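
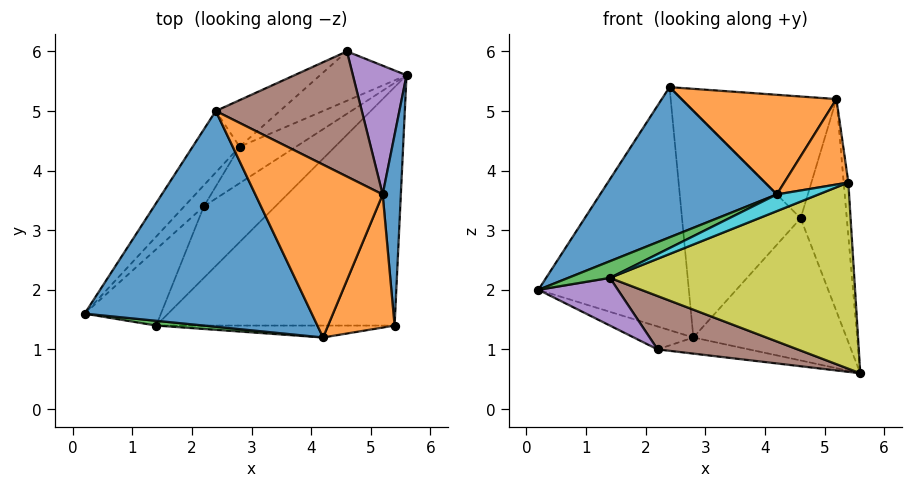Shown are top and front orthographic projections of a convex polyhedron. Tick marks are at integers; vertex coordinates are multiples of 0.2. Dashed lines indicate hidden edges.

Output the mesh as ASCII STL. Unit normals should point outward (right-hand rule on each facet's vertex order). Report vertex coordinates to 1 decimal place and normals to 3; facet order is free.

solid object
 facet normal -0.360 -0.533 0.766
  outer loop
   vertex 2.4 5.0 5.4
   vertex 0.2 1.6 2.0
   vertex 4.2 1.2 3.6
  endloop
 endfacet
 facet normal -0.185 -0.491 0.852
  outer loop
   vertex 5.2 3.6 5.2
   vertex 2.4 5.0 5.4
   vertex 4.2 1.2 3.6
  endloop
 endfacet
 facet normal -0.202 -0.942 0.269
  outer loop
   vertex 1.4 1.4 2.2
   vertex 4.2 1.2 3.6
   vertex 0.2 1.6 2.0
  endloop
 endfacet
 facet normal -0.746 0.646 -0.163
  outer loop
   vertex 2.8 4.4 1.2
   vertex 0.2 1.6 2.0
   vertex 2.4 5.0 5.4
  endloop
 endfacet
 facet normal 0.053 -0.529 -0.847
  outer loop
   vertex 2.2 3.4 1.0
   vertex 1.4 1.4 2.2
   vertex 0.2 1.6 2.0
  endloop
 endfacet
 facet normal 0.281 -0.574 -0.769
  outer loop
   vertex 2.2 3.4 1.0
   vertex 5.6 5.6 0.6
   vertex 1.4 1.4 2.2
  endloop
 endfacet
 facet normal -0.707 0.520 -0.479
  outer loop
   vertex 2.2 3.4 1.0
   vertex 0.2 1.6 2.0
   vertex 2.8 4.4 1.2
  endloop
 endfacet
 facet normal -0.346 0.379 -0.858
  outer loop
   vertex 2.2 3.4 1.0
   vertex 2.8 4.4 1.2
   vertex 5.6 5.6 0.6
  endloop
 endfacet
 facet normal 0.301 -0.587 -0.752
  outer loop
   vertex 5.4 1.4 3.8
   vertex 1.4 1.4 2.2
   vertex 5.6 5.6 0.6
  endloop
 endfacet
 facet normal 0.226 -0.793 -0.566
  outer loop
   vertex 5.4 1.4 3.8
   vertex 4.2 1.2 3.6
   vertex 1.4 1.4 2.2
  endloop
 endfacet
 facet normal 0.995 0.028 0.099
  outer loop
   vertex 5.4 1.4 3.8
   vertex 5.6 5.6 0.6
   vertex 5.2 3.6 5.2
  endloop
 endfacet
 facet normal -0.050 -0.539 0.841
  outer loop
   vertex 5.4 1.4 3.8
   vertex 5.2 3.6 5.2
   vertex 4.2 1.2 3.6
  endloop
 endfacet
 facet normal -0.429 0.853 -0.296
  outer loop
   vertex 4.6 6.0 3.2
   vertex 5.6 5.6 0.6
   vertex 2.8 4.4 1.2
  endloop
 endfacet
 facet normal -0.543 0.822 -0.169
  outer loop
   vertex 4.6 6.0 3.2
   vertex 2.8 4.4 1.2
   vertex 2.4 5.0 5.4
  endloop
 endfacet
 facet normal 0.861 0.435 0.264
  outer loop
   vertex 4.6 6.0 3.2
   vertex 5.2 3.6 5.2
   vertex 5.6 5.6 0.6
  endloop
 endfacet
 facet normal 0.371 0.647 0.666
  outer loop
   vertex 4.6 6.0 3.2
   vertex 2.4 5.0 5.4
   vertex 5.2 3.6 5.2
  endloop
 endfacet
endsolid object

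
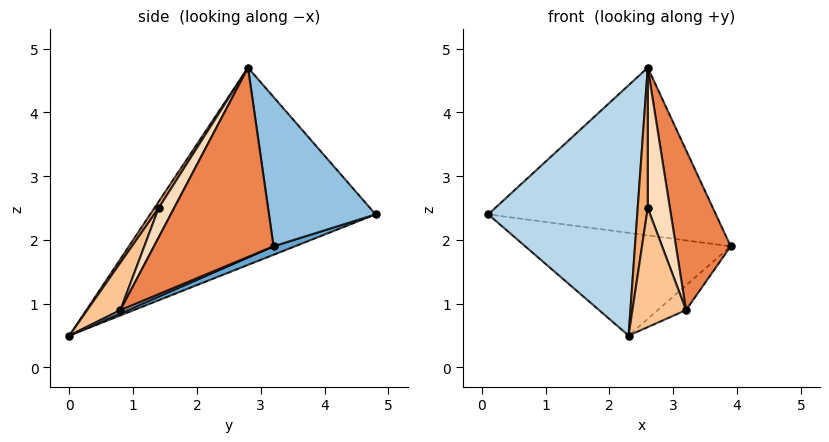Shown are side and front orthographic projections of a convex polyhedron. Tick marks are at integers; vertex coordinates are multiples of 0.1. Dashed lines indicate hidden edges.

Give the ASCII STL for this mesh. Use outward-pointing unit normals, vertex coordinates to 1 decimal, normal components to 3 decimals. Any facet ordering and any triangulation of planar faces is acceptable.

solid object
 facet normal 0.040 0.384 -0.923
  outer loop
   vertex 2.3 0.0 0.5
   vertex 0.1 4.8 2.4
   vertex 3.9 3.2 1.9
  endloop
 endfacet
 facet normal 0.403 0.861 0.310
  outer loop
   vertex 2.6 2.8 4.7
   vertex 3.9 3.2 1.9
   vertex 0.1 4.8 2.4
  endloop
 endfacet
 facet normal -0.767 -0.507 0.393
  outer loop
   vertex 2.6 2.8 4.7
   vertex 0.1 4.8 2.4
   vertex 2.3 0.0 0.5
  endloop
 endfacet
 facet normal 0.093 0.360 -0.928
  outer loop
   vertex 3.2 0.8 0.9
   vertex 2.3 0.0 0.5
   vertex 3.9 3.2 1.9
  endloop
 endfacet
 facet normal 0.855 -0.391 0.341
  outer loop
   vertex 3.2 0.8 0.9
   vertex 3.9 3.2 1.9
   vertex 2.6 2.8 4.7
  endloop
 endfacet
 facet normal 0.337 -0.794 0.505
  outer loop
   vertex 2.6 1.4 2.5
   vertex 2.6 2.8 4.7
   vertex 2.3 0.0 0.5
  endloop
 endfacet
 facet normal 0.468 -0.756 0.459
  outer loop
   vertex 2.6 1.4 2.5
   vertex 2.3 0.0 0.5
   vertex 3.2 0.8 0.9
  endloop
 endfacet
 facet normal 0.507 -0.727 0.463
  outer loop
   vertex 2.6 1.4 2.5
   vertex 3.2 0.8 0.9
   vertex 2.6 2.8 4.7
  endloop
 endfacet
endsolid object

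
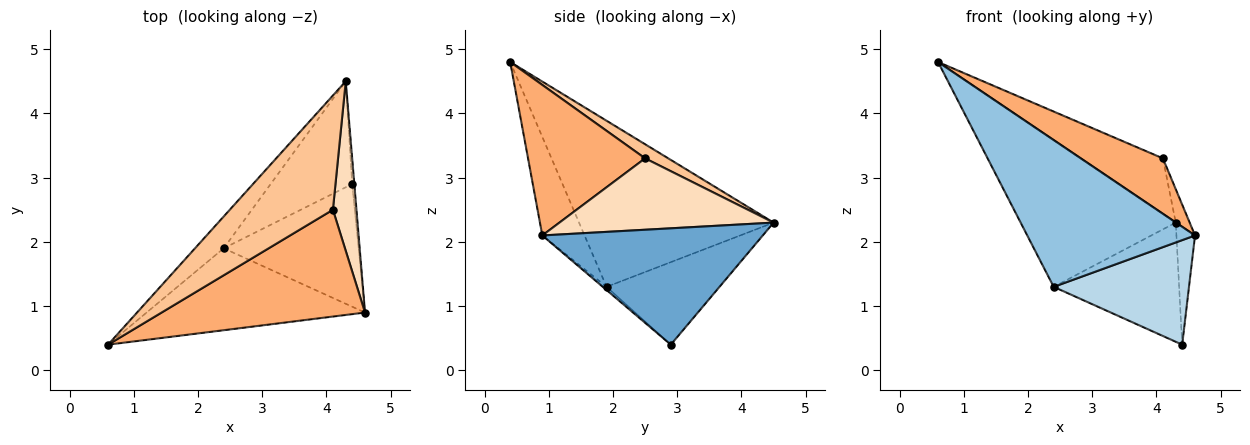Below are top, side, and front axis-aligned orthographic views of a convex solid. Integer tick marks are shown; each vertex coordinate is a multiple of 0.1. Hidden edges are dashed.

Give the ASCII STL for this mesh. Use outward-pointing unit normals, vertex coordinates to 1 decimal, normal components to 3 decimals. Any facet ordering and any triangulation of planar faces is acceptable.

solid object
 facet normal 0.996 0.084 -0.018
  outer loop
   vertex 4.4 2.9 0.4
   vertex 4.3 4.5 2.3
   vertex 4.6 0.9 2.1
  endloop
 endfacet
 facet normal -0.215 -0.853 -0.476
  outer loop
   vertex 2.4 1.9 1.3
   vertex 4.6 0.9 2.1
   vertex 0.6 0.4 4.8
  endloop
 endfacet
 facet normal -0.018 -0.649 -0.761
  outer loop
   vertex 2.4 1.9 1.3
   vertex 4.4 2.9 0.4
   vertex 4.6 0.9 2.1
  endloop
 endfacet
 facet normal -0.775 0.618 -0.134
  outer loop
   vertex 2.4 1.9 1.3
   vertex 0.6 0.4 4.8
   vertex 4.3 4.5 2.3
  endloop
 endfacet
 facet normal -0.558 0.620 -0.551
  outer loop
   vertex 2.4 1.9 1.3
   vertex 4.3 4.5 2.3
   vertex 4.4 2.9 0.4
  endloop
 endfacet
 facet normal 0.549 -0.385 0.742
  outer loop
   vertex 4.1 2.5 3.3
   vertex 0.6 0.4 4.8
   vertex 4.6 0.9 2.1
  endloop
 endfacet
 facet normal 0.122 0.434 0.893
  outer loop
   vertex 4.1 2.5 3.3
   vertex 4.3 4.5 2.3
   vertex 0.6 0.4 4.8
  endloop
 endfacet
 facet normal 0.948 0.062 0.313
  outer loop
   vertex 4.1 2.5 3.3
   vertex 4.6 0.9 2.1
   vertex 4.3 4.5 2.3
  endloop
 endfacet
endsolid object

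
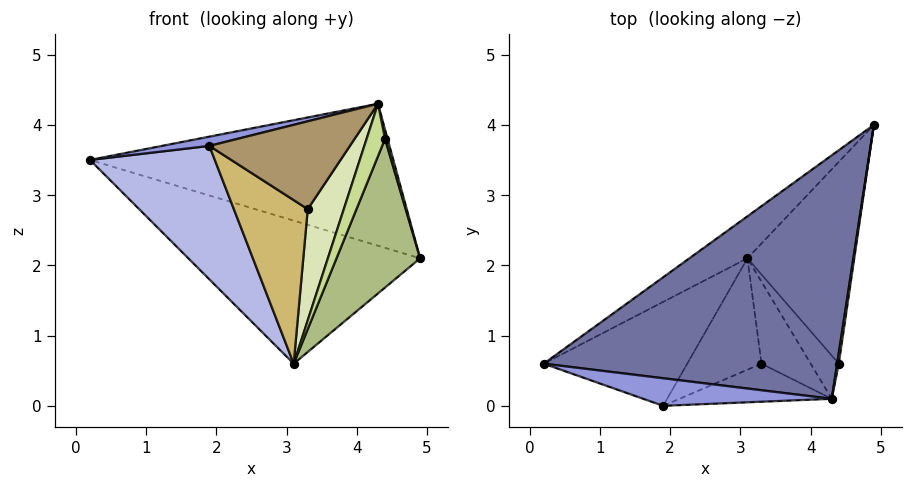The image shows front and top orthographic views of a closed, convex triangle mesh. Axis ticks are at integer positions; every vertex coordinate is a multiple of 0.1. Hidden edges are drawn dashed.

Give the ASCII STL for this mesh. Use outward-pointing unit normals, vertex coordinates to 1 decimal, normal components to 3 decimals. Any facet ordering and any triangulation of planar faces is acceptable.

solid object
 facet normal -0.107 0.501 0.859
  outer loop
   vertex 4.3 0.1 4.3
   vertex 4.9 4.0 2.1
   vertex 0.2 0.6 3.5
  endloop
 endfacet
 facet normal -0.614 0.757 -0.222
  outer loop
   vertex 3.1 2.1 0.6
   vertex 0.2 0.6 3.5
   vertex 4.9 4.0 2.1
  endloop
 endfacet
 facet normal -0.218 -0.310 0.925
  outer loop
   vertex 1.9 0.0 3.7
   vertex 4.3 0.1 4.3
   vertex 0.2 0.6 3.5
  endloop
 endfacet
 facet normal -0.202 -0.773 -0.602
  outer loop
   vertex 1.9 0.0 3.7
   vertex 0.2 0.6 3.5
   vertex 3.1 2.1 0.6
  endloop
 endfacet
 facet normal 0.990 -0.093 0.105
  outer loop
   vertex 4.4 0.6 3.8
   vertex 4.9 4.0 2.1
   vertex 4.3 0.1 4.3
  endloop
 endfacet
 facet normal 0.792 -0.362 -0.492
  outer loop
   vertex 4.4 0.6 3.8
   vertex 3.1 2.1 0.6
   vertex 4.9 4.0 2.1
  endloop
 endfacet
 facet normal 0.560 -0.639 -0.527
  outer loop
   vertex 4.4 0.6 3.8
   vertex 4.3 0.1 4.3
   vertex 3.1 2.1 0.6
  endloop
 endfacet
 facet normal 0.438 -0.724 -0.533
  outer loop
   vertex 3.3 0.6 2.8
   vertex 3.1 2.1 0.6
   vertex 4.3 0.1 4.3
  endloop
 endfacet
 facet normal 0.136 -0.909 -0.394
  outer loop
   vertex 3.3 0.6 2.8
   vertex 4.3 0.1 4.3
   vertex 1.9 0.0 3.7
  endloop
 endfacet
 facet normal -0.008 -0.827 -0.563
  outer loop
   vertex 3.3 0.6 2.8
   vertex 1.9 0.0 3.7
   vertex 3.1 2.1 0.6
  endloop
 endfacet
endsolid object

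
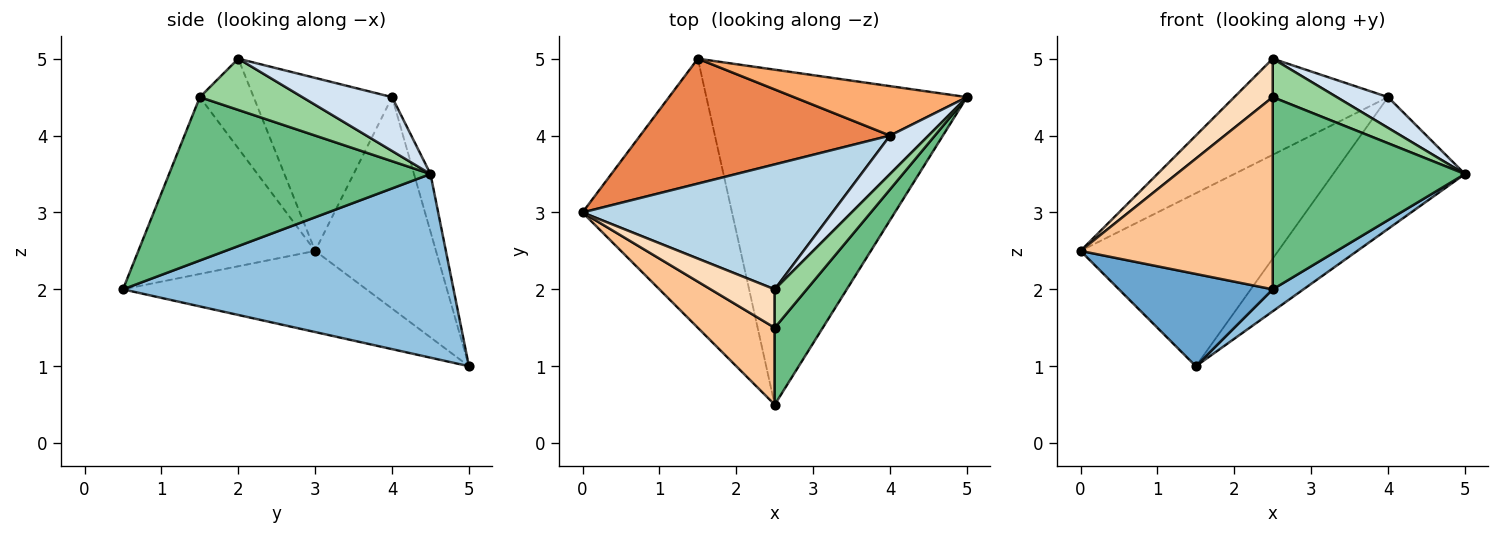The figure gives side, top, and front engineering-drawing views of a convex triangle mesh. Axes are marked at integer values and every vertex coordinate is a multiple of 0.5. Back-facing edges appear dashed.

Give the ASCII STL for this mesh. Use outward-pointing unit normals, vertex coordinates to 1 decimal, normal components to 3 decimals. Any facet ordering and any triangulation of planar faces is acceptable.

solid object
 facet normal -0.457 -0.289 -0.841
  outer loop
   vertex 1.5 5.0 1.0
   vertex 2.5 0.5 2.0
   vertex 0.0 3.0 2.5
  endloop
 endfacet
 facet normal 0.575 -0.054 -0.816
  outer loop
   vertex 1.5 5.0 1.0
   vertex 5.0 4.5 3.5
   vertex 2.5 0.5 2.0
  endloop
 endfacet
 facet normal -0.481 0.535 0.695
  outer loop
   vertex 4.0 4.0 4.5
   vertex 0.0 3.0 2.5
   vertex 2.5 2.0 5.0
  endloop
 endfacet
 facet normal 0.738 -0.422 0.527
  outer loop
   vertex 4.0 4.0 4.5
   vertex 2.5 2.0 5.0
   vertex 5.0 4.5 3.5
  endloop
 endfacet
 facet normal -0.444 0.726 0.525
  outer loop
   vertex 4.0 4.0 4.5
   vertex 1.5 5.0 1.0
   vertex 0.0 3.0 2.5
  endloop
 endfacet
 facet normal -0.116 0.930 0.349
  outer loop
   vertex 4.0 4.0 4.5
   vertex 5.0 4.5 3.5
   vertex 1.5 5.0 1.0
  endloop
 endfacet
 facet normal -0.649 -0.706 0.282
  outer loop
   vertex 2.5 1.5 4.5
   vertex 0.0 3.0 2.5
   vertex 2.5 0.5 2.0
  endloop
 endfacet
 facet normal -0.704 -0.503 0.503
  outer loop
   vertex 2.5 1.5 4.5
   vertex 2.5 2.0 5.0
   vertex 0.0 3.0 2.5
  endloop
 endfacet
 facet normal 0.784 -0.576 0.231
  outer loop
   vertex 2.5 1.5 4.5
   vertex 2.5 0.5 2.0
   vertex 5.0 4.5 3.5
  endloop
 endfacet
 facet normal 0.749 -0.468 0.468
  outer loop
   vertex 2.5 1.5 4.5
   vertex 5.0 4.5 3.5
   vertex 2.5 2.0 5.0
  endloop
 endfacet
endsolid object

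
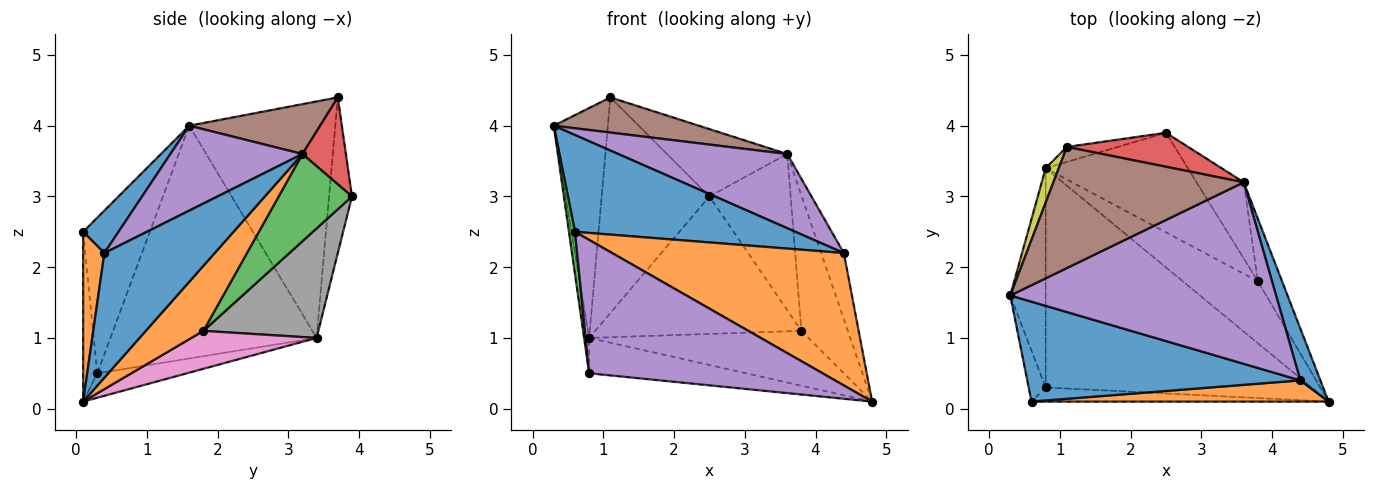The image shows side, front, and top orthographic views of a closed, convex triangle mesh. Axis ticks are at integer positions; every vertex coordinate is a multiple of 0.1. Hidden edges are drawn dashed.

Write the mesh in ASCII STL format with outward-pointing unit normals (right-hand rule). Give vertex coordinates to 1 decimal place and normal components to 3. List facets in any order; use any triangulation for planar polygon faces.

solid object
 facet normal 0.111 -0.692 0.714
  outer loop
   vertex 4.4 0.4 2.2
   vertex 0.3 1.6 4.0
   vertex 0.6 0.1 2.5
  endloop
 endfacet
 facet normal 0.090 -0.983 0.158
  outer loop
   vertex 4.4 0.4 2.2
   vertex 0.6 0.1 2.5
   vertex 4.8 0.1 0.1
  endloop
 endfacet
 facet normal -0.990 -0.090 -0.108
  outer loop
   vertex 0.8 0.3 0.5
   vertex 0.6 0.1 2.5
   vertex 0.3 1.6 4.0
  endloop
 endfacet
 facet normal -0.988 0.024 -0.150
  outer loop
   vertex 0.8 0.3 0.5
   vertex 0.3 1.6 4.0
   vertex 0.8 3.4 1.0
  endloop
 endfacet
 facet normal -0.060 -0.993 -0.105
  outer loop
   vertex 0.8 0.3 0.5
   vertex 4.8 0.1 0.1
   vertex 0.6 0.1 2.5
  endloop
 endfacet
 facet normal -0.090 0.159 -0.983
  outer loop
   vertex 0.8 0.3 0.5
   vertex 0.8 3.4 1.0
   vertex 4.8 0.1 0.1
  endloop
 endfacet
 facet normal 0.354 0.620 -0.700
  outer loop
   vertex 3.8 1.8 1.1
   vertex 4.8 0.1 0.1
   vertex 0.8 3.4 1.0
  endloop
 endfacet
 facet normal 0.412 0.738 -0.534
  outer loop
   vertex 3.8 1.8 1.1
   vertex 0.8 3.4 1.0
   vertex 2.5 3.9 3.0
  endloop
 endfacet
 facet normal -0.936 0.347 0.052
  outer loop
   vertex 1.1 3.7 4.4
   vertex 0.8 3.4 1.0
   vertex 0.3 1.6 4.0
  endloop
 endfacet
 facet normal -0.207 0.976 -0.068
  outer loop
   vertex 1.1 3.7 4.4
   vertex 2.5 3.9 3.0
   vertex 0.8 3.4 1.0
  endloop
 endfacet
 facet normal 0.968 0.198 0.156
  outer loop
   vertex 3.6 3.2 3.6
   vertex 4.4 0.4 2.2
   vertex 4.8 0.1 0.1
  endloop
 endfacet
 facet normal 0.748 0.603 -0.278
  outer loop
   vertex 3.6 3.2 3.6
   vertex 4.8 0.1 0.1
   vertex 3.8 1.8 1.1
  endloop
 endfacet
 facet normal 0.630 0.698 -0.341
  outer loop
   vertex 3.6 3.2 3.6
   vertex 3.8 1.8 1.1
   vertex 2.5 3.9 3.0
  endloop
 endfacet
 facet normal 0.307 0.850 0.428
  outer loop
   vertex 3.6 3.2 3.6
   vertex 2.5 3.9 3.0
   vertex 1.1 3.7 4.4
  endloop
 endfacet
 facet normal 0.284 -0.363 0.888
  outer loop
   vertex 3.6 3.2 3.6
   vertex 0.3 1.6 4.0
   vertex 4.4 0.4 2.2
  endloop
 endfacet
 facet normal 0.244 -0.270 0.931
  outer loop
   vertex 3.6 3.2 3.6
   vertex 1.1 3.7 4.4
   vertex 0.3 1.6 4.0
  endloop
 endfacet
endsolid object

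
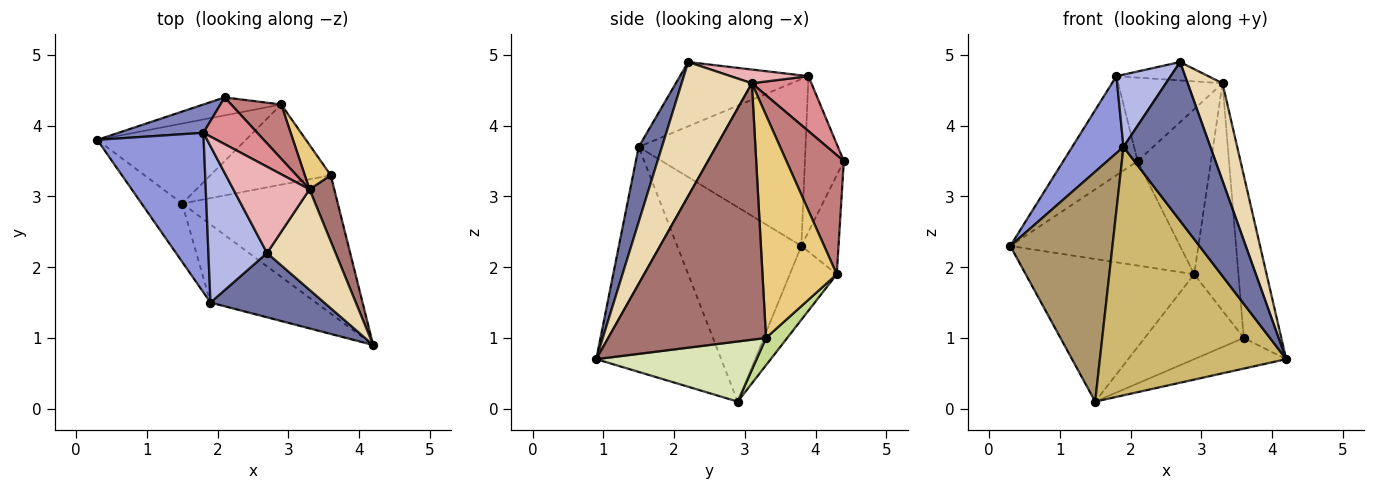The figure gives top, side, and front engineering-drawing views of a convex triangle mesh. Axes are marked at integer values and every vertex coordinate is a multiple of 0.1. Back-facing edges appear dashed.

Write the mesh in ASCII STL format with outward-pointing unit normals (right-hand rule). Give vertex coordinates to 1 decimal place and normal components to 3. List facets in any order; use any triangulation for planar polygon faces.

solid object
 facet normal 0.241 -0.900 0.364
  outer loop
   vertex 1.9 1.5 3.7
   vertex 4.2 0.9 0.7
   vertex 2.7 2.2 4.9
  endloop
 endfacet
 facet normal -0.450 0.859 0.245
  outer loop
   vertex 1.8 3.9 4.7
   vertex 2.1 4.4 3.5
   vertex 0.3 3.8 2.3
  endloop
 endfacet
 facet normal -0.816 -0.251 0.521
  outer loop
   vertex 1.8 3.9 4.7
   vertex 0.3 3.8 2.3
   vertex 1.9 1.5 3.7
  endloop
 endfacet
 facet normal -0.705 -0.298 0.644
  outer loop
   vertex 1.8 3.9 4.7
   vertex 1.9 1.5 3.7
   vertex 2.7 2.2 4.9
  endloop
 endfacet
 facet normal -0.211 0.963 -0.166
  outer loop
   vertex 2.9 4.3 1.9
   vertex 0.3 3.8 2.3
   vertex 2.1 4.4 3.5
  endloop
 endfacet
 facet normal -0.236 0.847 -0.475
  outer loop
   vertex 1.5 2.9 0.1
   vertex 0.3 3.8 2.3
   vertex 2.9 4.3 1.9
  endloop
 endfacet
 facet normal 0.154 0.718 -0.678
  outer loop
   vertex 1.5 2.9 0.1
   vertex 2.9 4.3 1.9
   vertex 3.6 3.3 1.0
  endloop
 endfacet
 facet normal 0.353 0.202 -0.913
  outer loop
   vertex 1.5 2.9 0.1
   vertex 3.6 3.3 1.0
   vertex 4.2 0.9 0.7
  endloop
 endfacet
 facet normal -0.762 -0.627 -0.159
  outer loop
   vertex 1.5 2.9 0.1
   vertex 1.9 1.5 3.7
   vertex 0.3 3.8 2.3
  endloop
 endfacet
 facet normal -0.539 -0.804 -0.253
  outer loop
   vertex 1.5 2.9 0.1
   vertex 4.2 0.9 0.7
   vertex 1.9 1.5 3.7
  endloop
 endfacet
 facet normal 0.855 0.509 0.100
  outer loop
   vertex 3.3 3.1 4.6
   vertex 3.6 3.3 1.0
   vertex 2.9 4.3 1.9
  endloop
 endfacet
 facet normal 0.815 -0.404 0.416
  outer loop
   vertex 3.3 3.1 4.6
   vertex 2.7 2.2 4.9
   vertex 4.2 0.9 0.7
  endloop
 endfacet
 facet normal 0.969 0.230 0.094
  outer loop
   vertex 3.3 3.1 4.6
   vertex 4.2 0.9 0.7
   vertex 3.6 3.3 1.0
  endloop
 endfacet
 facet normal 0.596 0.763 0.251
  outer loop
   vertex 3.3 3.1 4.6
   vertex 2.9 4.3 1.9
   vertex 2.1 4.4 3.5
  endloop
 endfacet
 facet normal 0.446 0.781 0.437
  outer loop
   vertex 3.3 3.1 4.6
   vertex 2.1 4.4 3.5
   vertex 1.8 3.9 4.7
  endloop
 endfacet
 facet normal 0.174 0.205 0.963
  outer loop
   vertex 3.3 3.1 4.6
   vertex 1.8 3.9 4.7
   vertex 2.7 2.2 4.9
  endloop
 endfacet
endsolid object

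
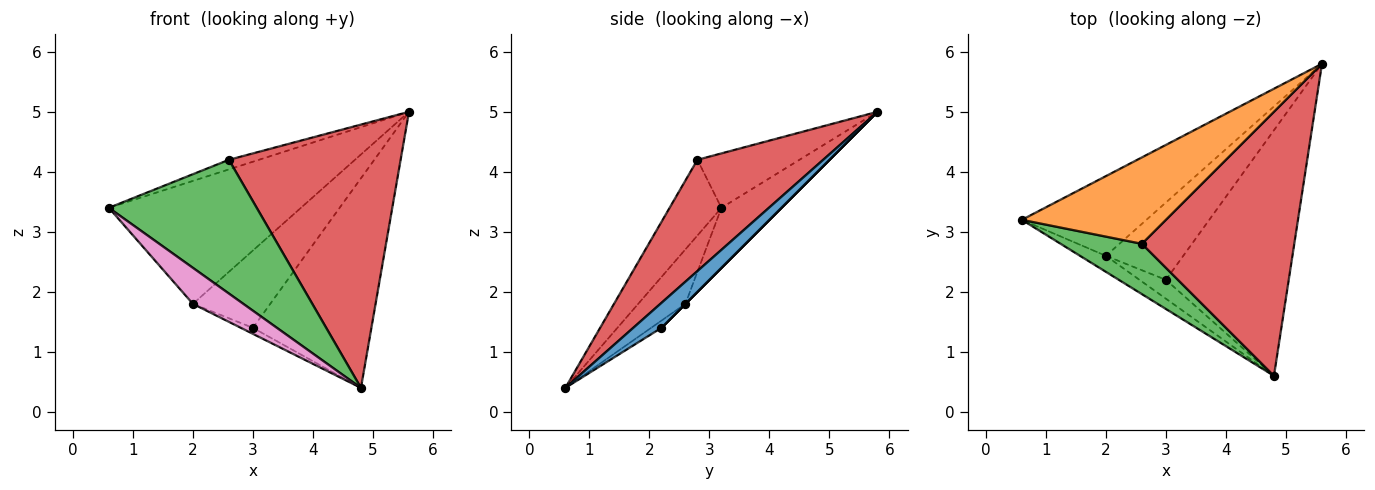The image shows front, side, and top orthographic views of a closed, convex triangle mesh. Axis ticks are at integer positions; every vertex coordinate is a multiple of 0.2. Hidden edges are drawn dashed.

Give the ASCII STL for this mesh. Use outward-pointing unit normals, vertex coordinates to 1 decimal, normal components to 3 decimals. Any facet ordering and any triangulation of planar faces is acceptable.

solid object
 facet normal 0.153 0.642 -0.752
  outer loop
   vertex 3.0 2.2 1.4
   vertex 5.6 5.8 5.0
   vertex 4.8 0.6 0.4
  endloop
 endfacet
 facet normal -0.352 0.103 0.930
  outer loop
   vertex 2.6 2.8 4.2
   vertex 5.6 5.8 5.0
   vertex 0.6 3.2 3.4
  endloop
 endfacet
 facet normal -0.312 -0.889 0.334
  outer loop
   vertex 2.6 2.8 4.2
   vertex 0.6 3.2 3.4
   vertex 4.8 0.6 0.4
  endloop
 endfacet
 facet normal 0.459 -0.627 0.629
  outer loop
   vertex 2.6 2.8 4.2
   vertex 4.8 0.6 0.4
   vertex 5.6 5.8 5.0
  endloop
 endfacet
 facet normal -0.254 0.812 -0.526
  outer loop
   vertex 2.0 2.6 1.8
   vertex 0.6 3.2 3.4
   vertex 5.6 5.8 5.0
  endloop
 endfacet
 facet normal 0.000 0.707 -0.707
  outer loop
   vertex 2.0 2.6 1.8
   vertex 5.6 5.8 5.0
   vertex 3.0 2.2 1.4
  endloop
 endfacet
 facet normal -0.650 -0.694 -0.309
  outer loop
   vertex 2.0 2.6 1.8
   vertex 4.8 0.6 0.4
   vertex 0.6 3.2 3.4
  endloop
 endfacet
 facet normal -0.252 0.293 -0.922
  outer loop
   vertex 2.0 2.6 1.8
   vertex 3.0 2.2 1.4
   vertex 4.8 0.6 0.4
  endloop
 endfacet
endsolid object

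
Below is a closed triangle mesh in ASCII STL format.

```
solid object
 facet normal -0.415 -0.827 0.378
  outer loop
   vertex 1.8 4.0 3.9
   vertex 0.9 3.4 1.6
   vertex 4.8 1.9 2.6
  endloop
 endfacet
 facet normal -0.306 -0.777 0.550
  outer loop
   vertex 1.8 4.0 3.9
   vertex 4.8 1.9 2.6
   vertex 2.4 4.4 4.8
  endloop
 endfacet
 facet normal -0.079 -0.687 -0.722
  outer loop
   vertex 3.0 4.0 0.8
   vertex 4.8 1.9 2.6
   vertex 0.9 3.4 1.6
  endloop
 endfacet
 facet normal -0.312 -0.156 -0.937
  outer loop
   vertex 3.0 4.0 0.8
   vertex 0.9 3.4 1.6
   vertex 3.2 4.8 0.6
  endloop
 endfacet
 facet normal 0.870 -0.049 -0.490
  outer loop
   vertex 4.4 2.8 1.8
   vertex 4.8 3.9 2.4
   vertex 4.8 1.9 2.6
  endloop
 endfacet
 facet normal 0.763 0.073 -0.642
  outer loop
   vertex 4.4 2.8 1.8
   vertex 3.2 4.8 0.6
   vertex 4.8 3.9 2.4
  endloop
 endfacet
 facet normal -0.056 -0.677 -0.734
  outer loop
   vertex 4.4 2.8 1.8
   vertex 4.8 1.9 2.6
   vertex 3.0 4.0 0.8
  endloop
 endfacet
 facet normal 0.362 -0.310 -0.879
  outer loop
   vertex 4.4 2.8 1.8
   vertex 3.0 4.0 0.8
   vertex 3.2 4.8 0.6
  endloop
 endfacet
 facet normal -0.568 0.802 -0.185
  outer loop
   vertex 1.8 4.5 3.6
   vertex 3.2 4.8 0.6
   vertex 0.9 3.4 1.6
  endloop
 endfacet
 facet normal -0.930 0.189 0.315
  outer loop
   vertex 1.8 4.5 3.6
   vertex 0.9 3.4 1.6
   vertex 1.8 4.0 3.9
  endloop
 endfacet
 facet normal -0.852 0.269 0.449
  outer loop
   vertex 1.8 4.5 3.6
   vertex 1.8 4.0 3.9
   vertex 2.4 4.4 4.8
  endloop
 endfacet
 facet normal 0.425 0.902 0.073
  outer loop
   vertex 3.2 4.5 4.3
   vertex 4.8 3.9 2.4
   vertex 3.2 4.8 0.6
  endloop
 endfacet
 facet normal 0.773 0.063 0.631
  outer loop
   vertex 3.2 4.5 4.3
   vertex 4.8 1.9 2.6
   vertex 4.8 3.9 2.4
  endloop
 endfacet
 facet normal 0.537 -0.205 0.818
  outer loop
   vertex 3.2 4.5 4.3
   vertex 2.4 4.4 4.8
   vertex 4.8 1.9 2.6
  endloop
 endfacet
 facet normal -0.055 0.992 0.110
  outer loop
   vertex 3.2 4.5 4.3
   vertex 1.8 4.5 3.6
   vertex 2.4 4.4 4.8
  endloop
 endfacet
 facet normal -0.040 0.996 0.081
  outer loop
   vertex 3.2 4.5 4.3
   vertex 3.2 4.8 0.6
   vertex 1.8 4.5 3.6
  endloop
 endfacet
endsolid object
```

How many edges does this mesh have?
24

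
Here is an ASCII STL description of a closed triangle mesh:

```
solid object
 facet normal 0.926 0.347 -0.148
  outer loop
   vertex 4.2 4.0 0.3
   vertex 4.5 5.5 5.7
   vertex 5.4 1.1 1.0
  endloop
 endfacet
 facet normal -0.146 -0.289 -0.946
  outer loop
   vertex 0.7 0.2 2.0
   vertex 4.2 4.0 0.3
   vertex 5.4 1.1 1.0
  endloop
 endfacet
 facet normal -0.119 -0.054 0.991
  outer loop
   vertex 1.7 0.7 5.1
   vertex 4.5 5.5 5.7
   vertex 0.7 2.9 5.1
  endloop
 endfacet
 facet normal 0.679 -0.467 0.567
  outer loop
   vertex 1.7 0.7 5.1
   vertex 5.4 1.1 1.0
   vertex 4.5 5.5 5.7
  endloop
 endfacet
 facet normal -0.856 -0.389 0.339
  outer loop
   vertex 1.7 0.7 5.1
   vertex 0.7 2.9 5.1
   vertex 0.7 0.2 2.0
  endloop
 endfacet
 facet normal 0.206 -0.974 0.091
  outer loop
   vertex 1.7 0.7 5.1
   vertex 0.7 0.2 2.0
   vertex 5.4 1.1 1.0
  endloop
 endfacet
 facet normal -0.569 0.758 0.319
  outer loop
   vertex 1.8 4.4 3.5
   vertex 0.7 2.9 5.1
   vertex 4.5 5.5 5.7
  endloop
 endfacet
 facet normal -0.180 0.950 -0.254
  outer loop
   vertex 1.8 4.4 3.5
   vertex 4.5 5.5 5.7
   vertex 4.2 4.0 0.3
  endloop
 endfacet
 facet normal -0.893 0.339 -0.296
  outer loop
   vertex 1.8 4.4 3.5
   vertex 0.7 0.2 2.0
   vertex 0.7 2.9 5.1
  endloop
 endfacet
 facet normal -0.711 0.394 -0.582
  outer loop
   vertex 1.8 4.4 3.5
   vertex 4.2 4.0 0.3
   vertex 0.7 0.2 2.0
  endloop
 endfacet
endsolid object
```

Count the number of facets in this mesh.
10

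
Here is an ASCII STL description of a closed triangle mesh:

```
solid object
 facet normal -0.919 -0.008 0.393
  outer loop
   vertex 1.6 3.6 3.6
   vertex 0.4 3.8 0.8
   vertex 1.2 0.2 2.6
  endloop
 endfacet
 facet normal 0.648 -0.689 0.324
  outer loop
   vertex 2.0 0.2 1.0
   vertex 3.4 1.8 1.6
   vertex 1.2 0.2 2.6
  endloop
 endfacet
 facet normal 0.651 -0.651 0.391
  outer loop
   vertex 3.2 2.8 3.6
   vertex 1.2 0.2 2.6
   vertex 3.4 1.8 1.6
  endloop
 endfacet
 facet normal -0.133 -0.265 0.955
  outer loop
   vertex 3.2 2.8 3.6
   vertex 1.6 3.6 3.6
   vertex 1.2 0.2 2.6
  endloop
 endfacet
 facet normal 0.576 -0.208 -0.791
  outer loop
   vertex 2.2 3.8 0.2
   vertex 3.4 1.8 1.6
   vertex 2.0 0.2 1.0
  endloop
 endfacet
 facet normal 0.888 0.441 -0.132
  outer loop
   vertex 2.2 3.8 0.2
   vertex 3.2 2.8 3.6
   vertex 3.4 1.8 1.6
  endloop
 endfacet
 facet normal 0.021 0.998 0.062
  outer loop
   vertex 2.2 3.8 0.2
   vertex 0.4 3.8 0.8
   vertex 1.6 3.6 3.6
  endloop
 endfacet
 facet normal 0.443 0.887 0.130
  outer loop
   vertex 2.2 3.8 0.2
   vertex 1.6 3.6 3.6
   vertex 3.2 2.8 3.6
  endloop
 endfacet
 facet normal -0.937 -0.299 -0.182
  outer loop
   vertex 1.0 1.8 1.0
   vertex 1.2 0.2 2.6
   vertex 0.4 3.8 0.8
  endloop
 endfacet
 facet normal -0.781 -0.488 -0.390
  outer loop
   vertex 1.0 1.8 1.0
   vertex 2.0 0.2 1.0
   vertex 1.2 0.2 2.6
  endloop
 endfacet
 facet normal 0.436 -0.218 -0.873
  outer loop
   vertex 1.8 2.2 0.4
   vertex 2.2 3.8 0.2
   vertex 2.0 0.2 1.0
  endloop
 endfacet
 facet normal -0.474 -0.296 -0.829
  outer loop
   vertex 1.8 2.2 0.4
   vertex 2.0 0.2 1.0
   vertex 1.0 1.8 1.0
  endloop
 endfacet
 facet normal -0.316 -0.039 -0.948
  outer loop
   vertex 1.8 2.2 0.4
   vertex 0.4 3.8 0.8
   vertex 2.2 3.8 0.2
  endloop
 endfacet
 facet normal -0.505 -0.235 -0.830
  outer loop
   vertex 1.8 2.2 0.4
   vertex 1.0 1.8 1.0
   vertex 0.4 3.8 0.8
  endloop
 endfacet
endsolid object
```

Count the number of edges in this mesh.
21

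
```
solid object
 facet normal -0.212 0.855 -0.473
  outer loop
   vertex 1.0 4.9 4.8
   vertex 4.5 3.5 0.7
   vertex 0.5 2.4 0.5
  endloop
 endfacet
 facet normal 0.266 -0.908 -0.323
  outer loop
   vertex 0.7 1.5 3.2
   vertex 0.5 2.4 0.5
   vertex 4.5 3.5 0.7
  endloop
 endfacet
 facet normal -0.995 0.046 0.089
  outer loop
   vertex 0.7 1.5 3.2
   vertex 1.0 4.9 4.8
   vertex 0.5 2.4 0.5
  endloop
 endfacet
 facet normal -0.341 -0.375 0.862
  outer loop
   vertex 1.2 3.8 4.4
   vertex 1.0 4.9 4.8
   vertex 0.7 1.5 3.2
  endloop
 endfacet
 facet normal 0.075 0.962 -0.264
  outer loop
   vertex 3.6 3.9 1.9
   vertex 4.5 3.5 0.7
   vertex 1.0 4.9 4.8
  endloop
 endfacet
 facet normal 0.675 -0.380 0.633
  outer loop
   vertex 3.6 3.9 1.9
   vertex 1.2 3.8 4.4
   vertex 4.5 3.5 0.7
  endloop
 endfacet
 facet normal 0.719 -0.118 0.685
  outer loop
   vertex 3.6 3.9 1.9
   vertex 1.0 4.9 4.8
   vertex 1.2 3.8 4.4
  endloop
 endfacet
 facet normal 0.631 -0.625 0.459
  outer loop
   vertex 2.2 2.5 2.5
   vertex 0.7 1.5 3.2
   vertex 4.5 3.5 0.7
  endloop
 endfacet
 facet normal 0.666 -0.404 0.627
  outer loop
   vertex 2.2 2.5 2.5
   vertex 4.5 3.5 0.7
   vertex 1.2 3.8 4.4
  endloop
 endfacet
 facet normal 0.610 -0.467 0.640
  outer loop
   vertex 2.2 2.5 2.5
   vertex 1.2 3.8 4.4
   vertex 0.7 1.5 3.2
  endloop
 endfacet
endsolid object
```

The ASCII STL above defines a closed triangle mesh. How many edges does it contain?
15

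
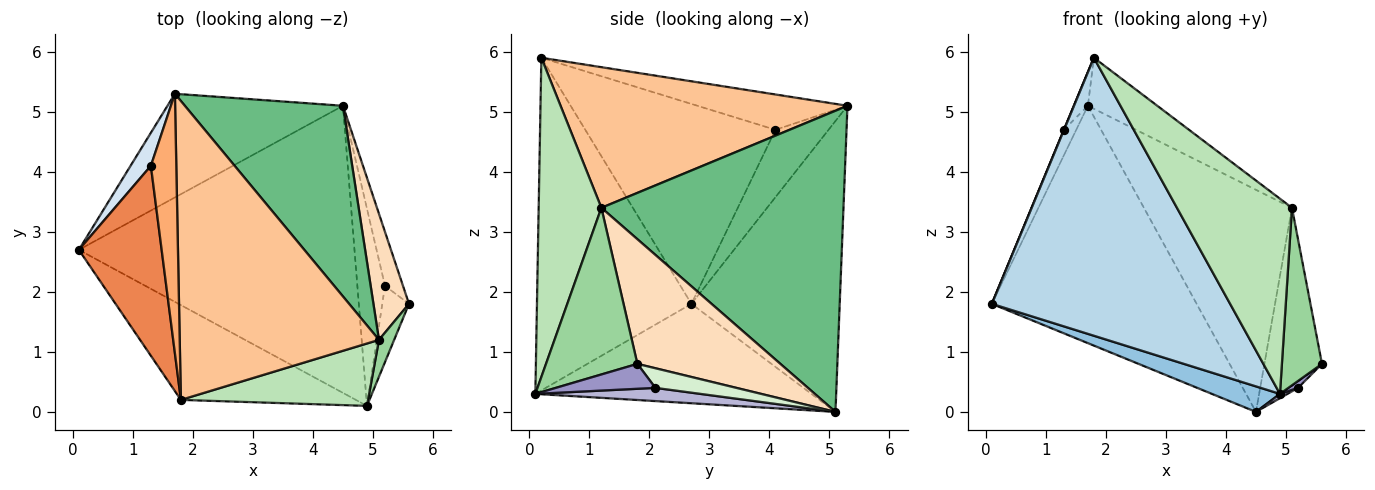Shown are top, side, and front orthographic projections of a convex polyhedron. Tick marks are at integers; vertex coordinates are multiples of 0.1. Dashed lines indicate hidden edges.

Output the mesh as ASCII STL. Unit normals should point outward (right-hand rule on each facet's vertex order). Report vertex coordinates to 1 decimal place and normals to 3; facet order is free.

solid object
 facet normal -0.553 0.764 -0.334
  outer loop
   vertex 1.7 5.3 5.1
   vertex 4.5 5.1 0.0
   vertex 0.1 2.7 1.8
  endloop
 endfacet
 facet normal -0.338 -0.083 -0.937
  outer loop
   vertex 4.9 0.1 0.3
   vertex 0.1 2.7 1.8
   vertex 4.5 5.1 0.0
  endloop
 endfacet
 facet normal -0.523 -0.807 -0.275
  outer loop
   vertex 4.9 0.1 0.3
   vertex 1.8 0.2 5.9
   vertex 0.1 2.7 1.8
  endloop
 endfacet
 facet normal -0.935 0.218 0.282
  outer loop
   vertex 1.3 4.1 4.7
   vertex 1.7 5.3 5.1
   vertex 0.1 2.7 1.8
  endloop
 endfacet
 facet normal -0.924 -0.001 0.383
  outer loop
   vertex 1.3 4.1 4.7
   vertex 0.1 2.7 1.8
   vertex 1.8 0.2 5.9
  endloop
 endfacet
 facet normal -0.809 0.076 0.583
  outer loop
   vertex 1.3 4.1 4.7
   vertex 1.8 0.2 5.9
   vertex 1.7 5.3 5.1
  endloop
 endfacet
 facet normal 0.571 0.138 0.809
  outer loop
   vertex 5.1 1.2 3.4
   vertex 1.7 5.3 5.1
   vertex 1.8 0.2 5.9
  endloop
 endfacet
 facet normal 0.897 0.361 0.256
  outer loop
   vertex 5.1 1.2 3.4
   vertex 5.6 1.8 0.8
   vertex 4.5 5.1 0.0
  endloop
 endfacet
 facet normal 0.779 0.476 0.409
  outer loop
   vertex 5.1 1.2 3.4
   vertex 4.5 5.1 0.0
   vertex 1.7 5.3 5.1
  endloop
 endfacet
 facet normal 0.913 -0.400 0.083
  outer loop
   vertex 5.1 1.2 3.4
   vertex 4.9 0.1 0.3
   vertex 5.6 1.8 0.8
  endloop
 endfacet
 facet normal 0.461 -0.845 0.270
  outer loop
   vertex 5.1 1.2 3.4
   vertex 1.8 0.2 5.9
   vertex 4.9 0.1 0.3
  endloop
 endfacet
 facet normal 0.735 0.082 -0.673
  outer loop
   vertex 5.2 2.1 0.4
   vertex 4.5 5.1 0.0
   vertex 5.6 1.8 0.8
  endloop
 endfacet
 facet normal 0.681 -0.066 -0.730
  outer loop
   vertex 5.2 2.1 0.4
   vertex 5.6 1.8 0.8
   vertex 4.9 0.1 0.3
  endloop
 endfacet
 facet normal 0.431 -0.020 -0.902
  outer loop
   vertex 5.2 2.1 0.4
   vertex 4.9 0.1 0.3
   vertex 4.5 5.1 0.0
  endloop
 endfacet
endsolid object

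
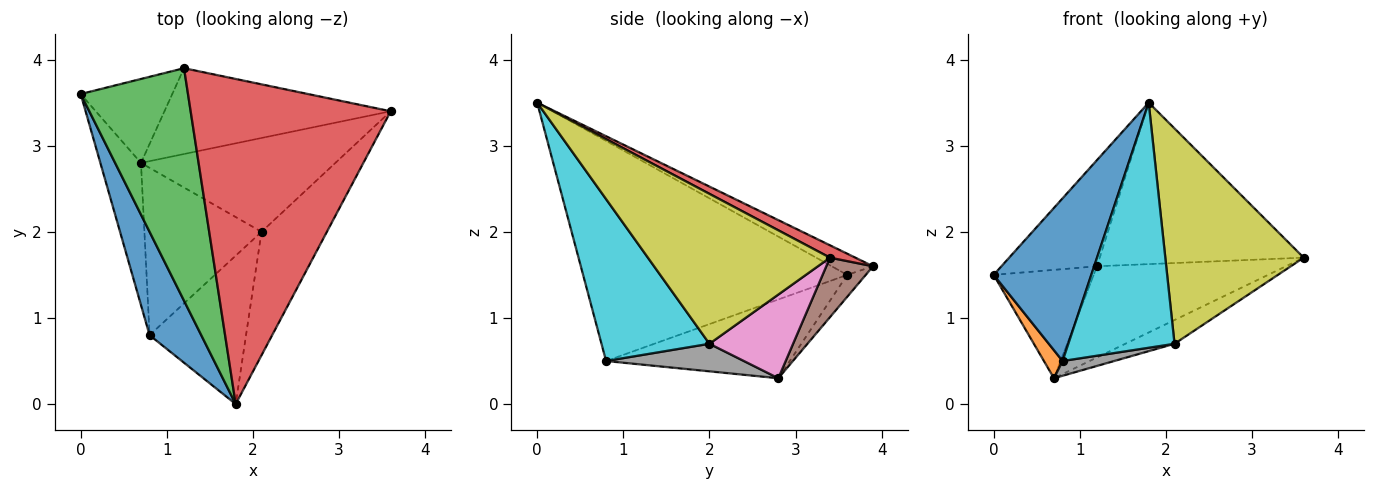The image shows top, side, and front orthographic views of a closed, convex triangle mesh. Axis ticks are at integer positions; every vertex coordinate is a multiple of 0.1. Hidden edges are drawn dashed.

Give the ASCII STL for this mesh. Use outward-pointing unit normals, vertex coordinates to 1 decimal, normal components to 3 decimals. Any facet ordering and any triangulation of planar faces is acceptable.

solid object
 facet normal -0.916 -0.339 0.215
  outer loop
   vertex 0.8 0.8 0.5
   vertex 1.8 0.0 3.5
   vertex 0.0 3.6 1.5
  endloop
 endfacet
 facet normal -0.885 -0.090 -0.456
  outer loop
   vertex 0.8 0.8 0.5
   vertex 0.0 3.6 1.5
   vertex 0.7 2.8 0.3
  endloop
 endfacet
 facet normal -0.177 0.409 0.895
  outer loop
   vertex 1.2 3.9 1.6
   vertex 0.0 3.6 1.5
   vertex 1.8 0.0 3.5
  endloop
 endfacet
 facet normal 0.055 0.444 0.894
  outer loop
   vertex 1.2 3.9 1.6
   vertex 1.8 0.0 3.5
   vertex 3.6 3.4 1.7
  endloop
 endfacet
 facet normal -0.145 0.782 -0.606
  outer loop
   vertex 1.2 3.9 1.6
   vertex 0.7 2.8 0.3
   vertex 0.0 3.6 1.5
  endloop
 endfacet
 facet normal 0.177 0.717 -0.675
  outer loop
   vertex 1.2 3.9 1.6
   vertex 3.6 3.4 1.7
   vertex 0.7 2.8 0.3
  endloop
 endfacet
 facet normal 0.385 0.226 -0.895
  outer loop
   vertex 2.1 2.0 0.7
   vertex 0.7 2.8 0.3
   vertex 3.6 3.4 1.7
  endloop
 endfacet
 facet normal 0.228 -0.086 -0.970
  outer loop
   vertex 2.1 2.0 0.7
   vertex 0.8 0.8 0.5
   vertex 0.7 2.8 0.3
  endloop
 endfacet
 facet normal 0.752 -0.572 -0.328
  outer loop
   vertex 2.1 2.0 0.7
   vertex 3.6 3.4 1.7
   vertex 1.8 0.0 3.5
  endloop
 endfacet
 facet normal 0.656 -0.646 -0.391
  outer loop
   vertex 2.1 2.0 0.7
   vertex 1.8 0.0 3.5
   vertex 0.8 0.8 0.5
  endloop
 endfacet
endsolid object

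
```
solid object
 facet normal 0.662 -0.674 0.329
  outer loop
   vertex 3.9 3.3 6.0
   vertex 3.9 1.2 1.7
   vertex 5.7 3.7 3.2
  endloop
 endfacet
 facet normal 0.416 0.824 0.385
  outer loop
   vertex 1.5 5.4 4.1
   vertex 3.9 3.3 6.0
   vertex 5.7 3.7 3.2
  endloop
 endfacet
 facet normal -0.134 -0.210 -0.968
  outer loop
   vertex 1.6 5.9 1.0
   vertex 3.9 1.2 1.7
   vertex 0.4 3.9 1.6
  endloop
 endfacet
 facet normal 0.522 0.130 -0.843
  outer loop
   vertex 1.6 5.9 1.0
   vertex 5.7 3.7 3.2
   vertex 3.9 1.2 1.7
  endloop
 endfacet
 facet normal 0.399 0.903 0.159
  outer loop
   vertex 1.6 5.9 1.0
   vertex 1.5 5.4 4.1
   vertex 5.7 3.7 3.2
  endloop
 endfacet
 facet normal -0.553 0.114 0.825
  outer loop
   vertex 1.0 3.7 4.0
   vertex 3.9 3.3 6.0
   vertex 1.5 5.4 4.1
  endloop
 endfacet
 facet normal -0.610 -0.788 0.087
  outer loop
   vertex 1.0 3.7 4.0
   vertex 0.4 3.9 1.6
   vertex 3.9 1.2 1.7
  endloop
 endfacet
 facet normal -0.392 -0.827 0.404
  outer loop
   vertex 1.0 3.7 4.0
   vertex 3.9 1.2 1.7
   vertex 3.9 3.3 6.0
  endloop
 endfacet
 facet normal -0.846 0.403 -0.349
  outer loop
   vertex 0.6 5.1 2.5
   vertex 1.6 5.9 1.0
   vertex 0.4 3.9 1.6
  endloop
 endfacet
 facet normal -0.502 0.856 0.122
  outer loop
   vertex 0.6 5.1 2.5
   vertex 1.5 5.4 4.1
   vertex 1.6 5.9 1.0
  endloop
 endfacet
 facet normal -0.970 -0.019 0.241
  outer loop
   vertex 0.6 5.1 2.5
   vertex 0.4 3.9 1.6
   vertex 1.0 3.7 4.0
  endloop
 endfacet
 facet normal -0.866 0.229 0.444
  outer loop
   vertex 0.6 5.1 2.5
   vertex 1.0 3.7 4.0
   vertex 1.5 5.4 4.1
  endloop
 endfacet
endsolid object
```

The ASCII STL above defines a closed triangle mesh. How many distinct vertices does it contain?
8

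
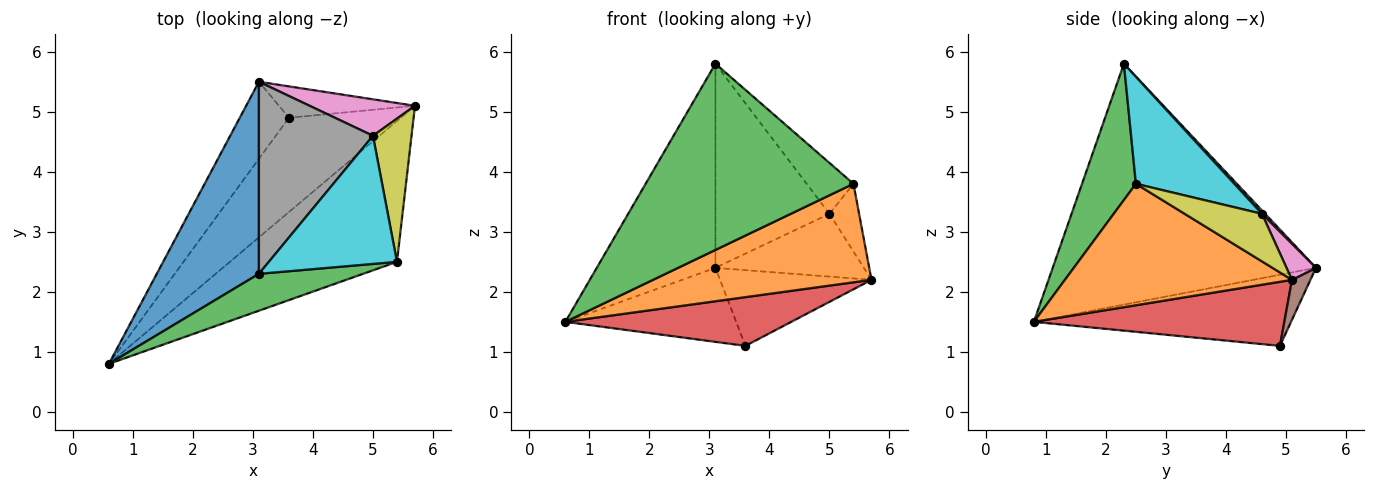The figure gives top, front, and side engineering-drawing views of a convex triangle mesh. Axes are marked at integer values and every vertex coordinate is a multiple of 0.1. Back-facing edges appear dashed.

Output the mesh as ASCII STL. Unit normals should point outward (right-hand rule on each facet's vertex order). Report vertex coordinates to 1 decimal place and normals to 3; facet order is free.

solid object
 facet normal -0.850 0.383 0.361
  outer loop
   vertex 3.1 2.3 5.8
   vertex 3.1 5.5 2.4
   vertex 0.6 0.8 1.5
  endloop
 endfacet
 facet normal 0.512 -0.492 -0.704
  outer loop
   vertex 5.4 2.5 3.8
   vertex 0.6 0.8 1.5
   vertex 5.7 5.1 2.2
  endloop
 endfacet
 facet normal 0.246 -0.951 0.188
  outer loop
   vertex 5.4 2.5 3.8
   vertex 3.1 2.3 5.8
   vertex 0.6 0.8 1.5
  endloop
 endfacet
 facet normal 0.454 -0.409 -0.792
  outer loop
   vertex 3.6 4.9 1.1
   vertex 5.7 5.1 2.2
   vertex 0.6 0.8 1.5
  endloop
 endfacet
 facet normal -0.722 0.480 -0.499
  outer loop
   vertex 3.6 4.9 1.1
   vertex 0.6 0.8 1.5
   vertex 3.1 5.5 2.4
  endloop
 endfacet
 facet normal 0.112 0.918 -0.381
  outer loop
   vertex 3.6 4.9 1.1
   vertex 3.1 5.5 2.4
   vertex 5.7 5.1 2.2
  endloop
 endfacet
 facet normal 0.169 0.852 0.495
  outer loop
   vertex 5.0 4.6 3.3
   vertex 5.7 5.1 2.2
   vertex 3.1 5.5 2.4
  endloop
 endfacet
 facet normal 0.020 0.728 0.685
  outer loop
   vertex 5.0 4.6 3.3
   vertex 3.1 5.5 2.4
   vertex 3.1 2.3 5.8
  endloop
 endfacet
 facet normal 0.744 0.286 0.604
  outer loop
   vertex 5.0 4.6 3.3
   vertex 5.4 2.5 3.8
   vertex 5.7 5.1 2.2
  endloop
 endfacet
 facet normal 0.613 0.292 0.734
  outer loop
   vertex 5.0 4.6 3.3
   vertex 3.1 2.3 5.8
   vertex 5.4 2.5 3.8
  endloop
 endfacet
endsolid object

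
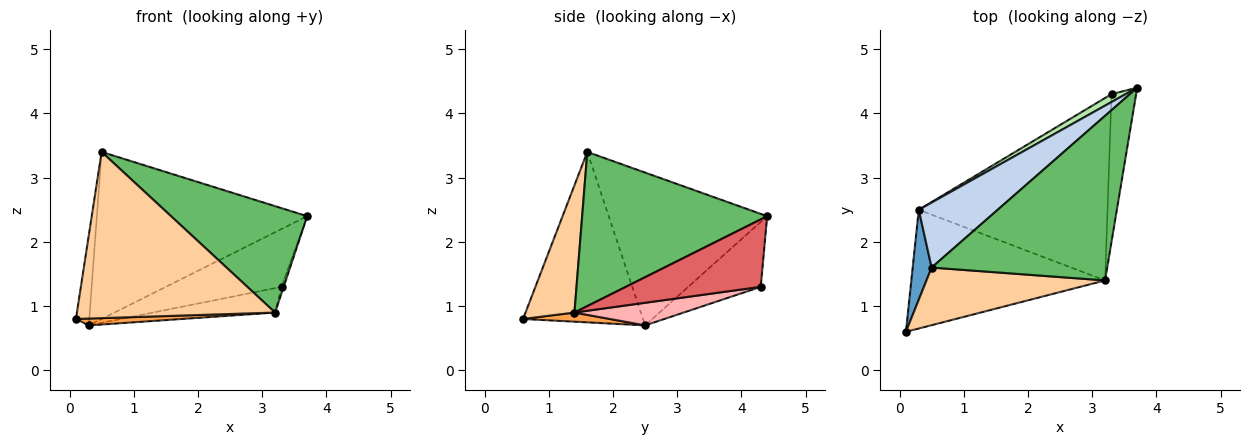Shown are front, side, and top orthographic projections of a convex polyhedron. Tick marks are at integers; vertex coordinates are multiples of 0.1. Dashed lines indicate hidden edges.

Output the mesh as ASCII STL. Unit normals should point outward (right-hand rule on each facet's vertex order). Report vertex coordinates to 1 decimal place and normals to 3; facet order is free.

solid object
 facet normal -0.988 0.110 0.110
  outer loop
   vertex 0.5 1.6 3.4
   vertex 0.3 2.5 0.7
   vertex 0.1 0.6 0.8
  endloop
 endfacet
 facet normal -0.575 0.763 0.297
  outer loop
   vertex 0.5 1.6 3.4
   vertex 3.7 4.4 2.4
   vertex 0.3 2.5 0.7
  endloop
 endfacet
 facet normal 0.047 -0.057 -0.997
  outer loop
   vertex 3.2 1.4 0.9
   vertex 0.1 0.6 0.8
   vertex 0.3 2.5 0.7
  endloop
 endfacet
 facet normal 0.227 -0.920 0.319
  outer loop
   vertex 3.2 1.4 0.9
   vertex 0.5 1.6 3.4
   vertex 0.1 0.6 0.8
  endloop
 endfacet
 facet normal 0.594 -0.437 0.676
  outer loop
   vertex 3.2 1.4 0.9
   vertex 3.7 4.4 2.4
   vertex 0.5 1.6 3.4
  endloop
 endfacet
 facet normal -0.528 0.841 0.115
  outer loop
   vertex 3.3 4.3 1.3
   vertex 0.3 2.5 0.7
   vertex 3.7 4.4 2.4
  endloop
 endfacet
 facet normal 0.939 0.015 -0.343
  outer loop
   vertex 3.3 4.3 1.3
   vertex 3.7 4.4 2.4
   vertex 3.2 1.4 0.9
  endloop
 endfacet
 facet normal 0.118 0.132 -0.984
  outer loop
   vertex 3.3 4.3 1.3
   vertex 3.2 1.4 0.9
   vertex 0.3 2.5 0.7
  endloop
 endfacet
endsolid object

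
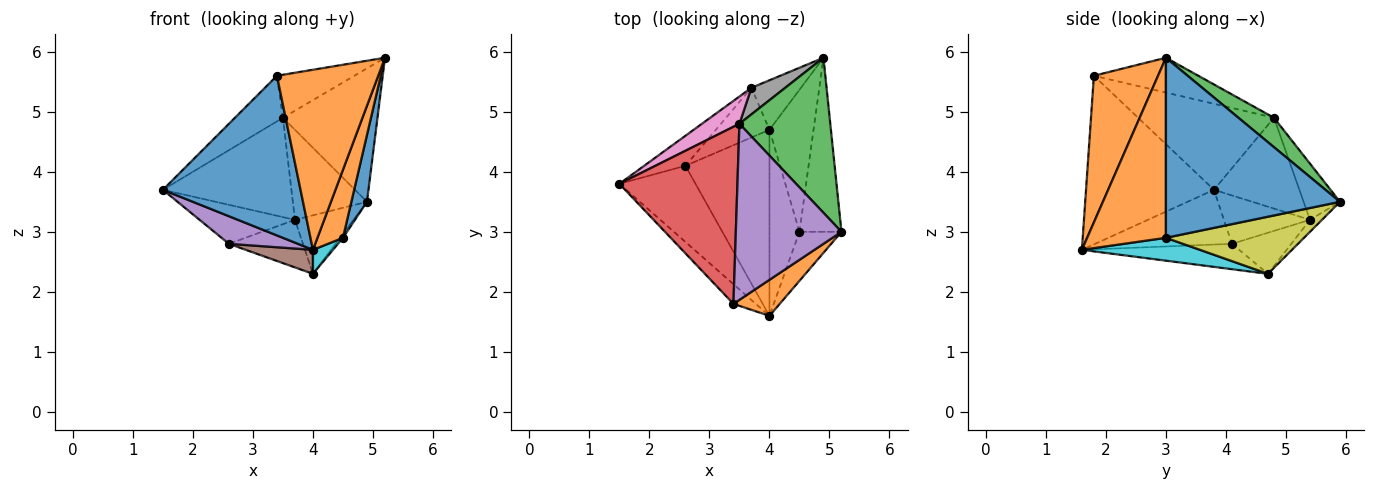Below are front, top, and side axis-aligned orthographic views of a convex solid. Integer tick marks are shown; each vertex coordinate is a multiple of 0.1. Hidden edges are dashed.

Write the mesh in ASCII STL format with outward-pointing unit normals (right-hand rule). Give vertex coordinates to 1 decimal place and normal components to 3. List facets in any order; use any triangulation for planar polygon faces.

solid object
 facet normal -0.678 -0.730 -0.090
  outer loop
   vertex 3.4 1.8 5.6
   vertex 1.5 3.8 3.7
   vertex 4.0 1.6 2.7
  endloop
 endfacet
 facet normal 0.528 -0.833 0.167
  outer loop
   vertex 3.4 1.8 5.6
   vertex 4.0 1.6 2.7
   vertex 5.2 3.0 5.9
  endloop
 endfacet
 facet normal 0.238 0.634 0.736
  outer loop
   vertex 3.5 4.8 4.9
   vertex 5.2 3.0 5.9
   vertex 4.9 5.9 3.5
  endloop
 endfacet
 facet normal -0.577 0.204 0.791
  outer loop
   vertex 3.5 4.8 4.9
   vertex 1.5 3.8 3.7
   vertex 3.4 1.8 5.6
  endloop
 endfacet
 facet normal -0.305 0.226 0.925
  outer loop
   vertex 3.5 4.8 4.9
   vertex 3.4 1.8 5.6
   vertex 5.2 3.0 5.9
  endloop
 endfacet
 facet normal -0.155 0.754 -0.638
  outer loop
   vertex 3.7 5.4 3.2
   vertex 4.9 5.9 3.5
   vertex 4.0 4.7 2.3
  endloop
 endfacet
 facet normal -0.540 0.812 0.223
  outer loop
   vertex 3.7 5.4 3.2
   vertex 1.5 3.8 3.7
   vertex 3.5 4.8 4.9
  endloop
 endfacet
 facet normal -0.426 0.868 0.256
  outer loop
   vertex 3.7 5.4 3.2
   vertex 3.5 4.8 4.9
   vertex 4.9 5.9 3.5
  endloop
 endfacet
 facet normal 0.792 0.017 -0.611
  outer loop
   vertex 4.5 3.0 2.9
   vertex 4.0 4.7 2.3
   vertex 4.9 5.9 3.5
  endloop
 endfacet
 facet normal 0.603 -0.102 -0.792
  outer loop
   vertex 4.5 3.0 2.9
   vertex 4.0 1.6 2.7
   vertex 4.0 4.7 2.3
  endloop
 endfacet
 facet normal 0.970 -0.087 -0.226
  outer loop
   vertex 4.5 3.0 2.9
   vertex 4.9 5.9 3.5
   vertex 5.2 3.0 5.9
  endloop
 endfacet
 facet normal 0.929 -0.301 -0.217
  outer loop
   vertex 4.5 3.0 2.9
   vertex 5.2 3.0 5.9
   vertex 4.0 1.6 2.7
  endloop
 endfacet
 facet normal -0.582 0.645 -0.496
  outer loop
   vertex 2.6 4.1 2.8
   vertex 1.5 3.8 3.7
   vertex 3.7 5.4 3.2
  endloop
 endfacet
 facet normal -0.485 0.605 -0.632
  outer loop
   vertex 2.6 4.1 2.8
   vertex 3.7 5.4 3.2
   vertex 4.0 4.7 2.3
  endloop
 endfacet
 facet normal -0.560 -0.283 -0.779
  outer loop
   vertex 2.6 4.1 2.8
   vertex 4.0 1.6 2.7
   vertex 1.5 3.8 3.7
  endloop
 endfacet
 facet normal -0.287 -0.123 -0.950
  outer loop
   vertex 2.6 4.1 2.8
   vertex 4.0 4.7 2.3
   vertex 4.0 1.6 2.7
  endloop
 endfacet
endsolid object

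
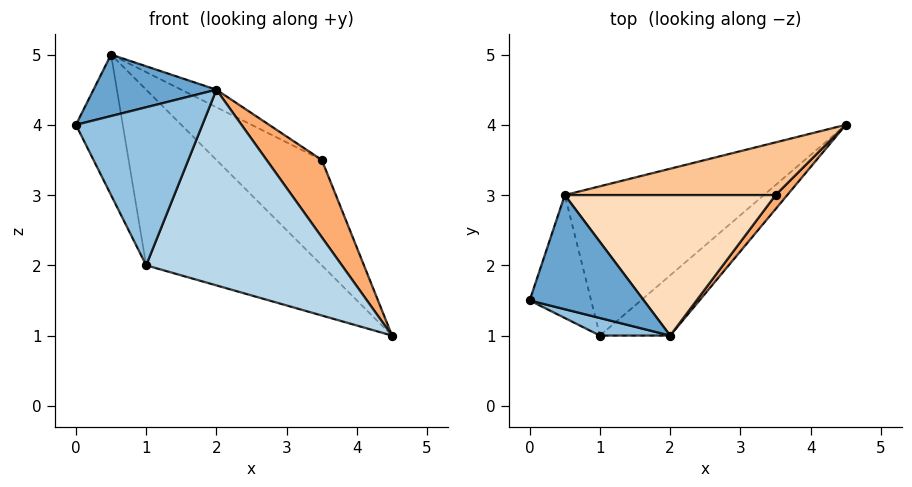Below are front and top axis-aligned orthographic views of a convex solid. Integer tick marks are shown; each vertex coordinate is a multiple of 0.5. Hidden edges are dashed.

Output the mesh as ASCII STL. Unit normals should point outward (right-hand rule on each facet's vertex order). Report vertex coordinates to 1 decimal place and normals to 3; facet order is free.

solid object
 facet normal -0.321 -0.449 0.834
  outer loop
   vertex 0.5 3.0 5.0
   vertex 0.0 1.5 4.0
   vertex 2.0 1.0 4.5
  endloop
 endfacet
 facet normal -0.266 -0.958 0.106
  outer loop
   vertex 1.0 1.0 2.0
   vertex 2.0 1.0 4.5
   vertex 0.0 1.5 4.0
  endloop
 endfacet
 facet normal 0.592 -0.770 -0.237
  outer loop
   vertex 1.0 1.0 2.0
   vertex 4.5 4.0 1.0
   vertex 2.0 1.0 4.5
  endloop
 endfacet
 facet normal -0.685 0.548 -0.480
  outer loop
   vertex 1.0 1.0 2.0
   vertex 0.0 1.5 4.0
   vertex 0.5 3.0 5.0
  endloop
 endfacet
 facet normal -0.642 0.584 -0.496
  outer loop
   vertex 1.0 1.0 2.0
   vertex 0.5 3.0 5.0
   vertex 4.5 4.0 1.0
  endloop
 endfacet
 facet normal 0.820 -0.564 0.102
  outer loop
   vertex 3.5 3.0 3.5
   vertex 2.0 1.0 4.5
   vertex 4.5 4.0 1.0
  endloop
 endfacet
 facet normal 0.218 0.873 0.436
  outer loop
   vertex 3.5 3.0 3.5
   vertex 4.5 4.0 1.0
   vertex 0.5 3.0 5.0
  endloop
 endfacet
 facet normal 0.444 0.111 0.889
  outer loop
   vertex 3.5 3.0 3.5
   vertex 0.5 3.0 5.0
   vertex 2.0 1.0 4.5
  endloop
 endfacet
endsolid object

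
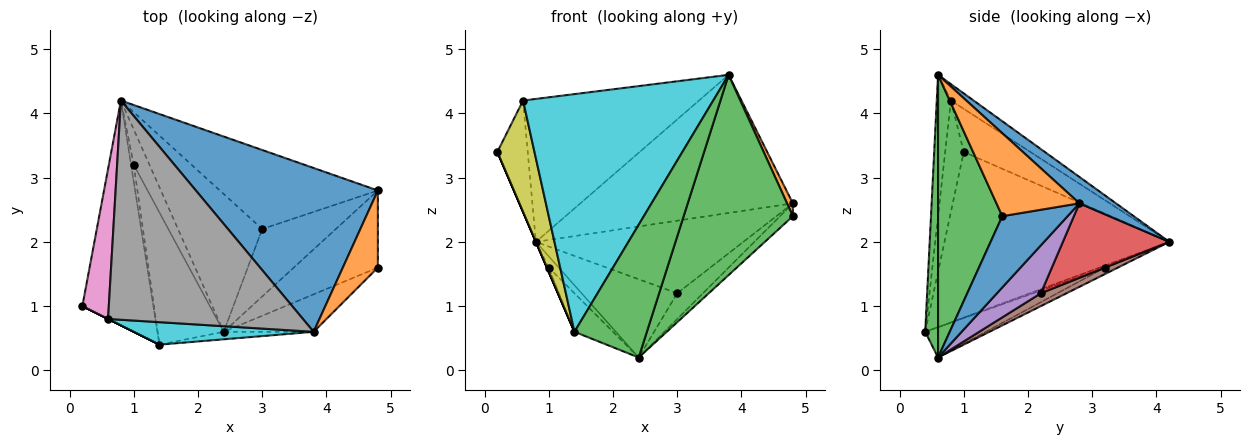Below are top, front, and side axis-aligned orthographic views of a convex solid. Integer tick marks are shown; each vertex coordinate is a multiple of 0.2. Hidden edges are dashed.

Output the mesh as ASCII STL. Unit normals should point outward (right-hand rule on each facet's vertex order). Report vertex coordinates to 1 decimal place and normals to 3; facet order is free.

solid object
 facet normal 0.110 0.641 0.760
  outer loop
   vertex 3.8 0.6 4.6
   vertex 4.8 2.8 2.6
   vertex 0.8 4.2 2.0
  endloop
 endfacet
 facet normal -0.919 0.000 -0.394
  outer loop
   vertex 1.4 0.4 0.6
   vertex 0.2 1.0 3.4
   vertex 0.8 4.2 2.0
  endloop
 endfacet
 facet normal 0.174 -0.983 -0.055
  outer loop
   vertex 1.4 0.4 0.6
   vertex 2.4 0.6 0.2
   vertex 3.8 0.6 4.6
  endloop
 endfacet
 facet normal 0.328 0.639 -0.696
  outer loop
   vertex 3.0 2.2 1.2
   vertex 0.8 4.2 2.0
   vertex 4.8 2.8 2.6
  endloop
 endfacet
 facet normal 0.520 0.304 -0.798
  outer loop
   vertex 3.0 2.2 1.2
   vertex 4.8 2.8 2.6
   vertex 2.4 0.6 0.2
  endloop
 endfacet
 facet normal 0.131 0.489 -0.862
  outer loop
   vertex 3.0 2.2 1.2
   vertex 2.4 0.6 0.2
   vertex 0.8 4.2 2.0
  endloop
 endfacet
 facet normal -0.794 0.362 0.488
  outer loop
   vertex 0.6 0.8 4.2
   vertex 0.8 4.2 2.0
   vertex 0.2 1.0 3.4
  endloop
 endfacet
 facet normal -0.070 0.545 0.836
  outer loop
   vertex 0.6 0.8 4.2
   vertex 3.8 0.6 4.6
   vertex 0.8 4.2 2.0
  endloop
 endfacet
 facet normal -0.447 -0.894 0.000
  outer loop
   vertex 0.6 0.8 4.2
   vertex 0.2 1.0 3.4
   vertex 1.4 0.4 0.6
  endloop
 endfacet
 facet normal -0.074 -0.993 0.094
  outer loop
   vertex 0.6 0.8 4.2
   vertex 1.4 0.4 0.6
   vertex 3.8 0.6 4.6
  endloop
 endfacet
 facet normal 0.641 0.126 -0.757
  outer loop
   vertex 4.8 1.6 2.4
   vertex 2.4 0.6 0.2
   vertex 4.8 2.8 2.6
  endloop
 endfacet
 facet normal 0.919 -0.065 0.388
  outer loop
   vertex 4.8 1.6 2.4
   vertex 4.8 2.8 2.6
   vertex 3.8 0.6 4.6
  endloop
 endfacet
 facet normal 0.501 -0.851 -0.159
  outer loop
   vertex 4.8 1.6 2.4
   vertex 3.8 0.6 4.6
   vertex 2.4 0.6 0.2
  endloop
 endfacet
 facet normal -0.363 0.282 -0.888
  outer loop
   vertex 1.0 3.2 1.6
   vertex 0.8 4.2 2.0
   vertex 2.4 0.6 0.2
  endloop
 endfacet
 facet normal -0.588 0.196 -0.784
  outer loop
   vertex 1.0 3.2 1.6
   vertex 1.4 0.4 0.6
   vertex 0.8 4.2 2.0
  endloop
 endfacet
 facet normal -0.403 0.256 -0.879
  outer loop
   vertex 1.0 3.2 1.6
   vertex 2.4 0.6 0.2
   vertex 1.4 0.4 0.6
  endloop
 endfacet
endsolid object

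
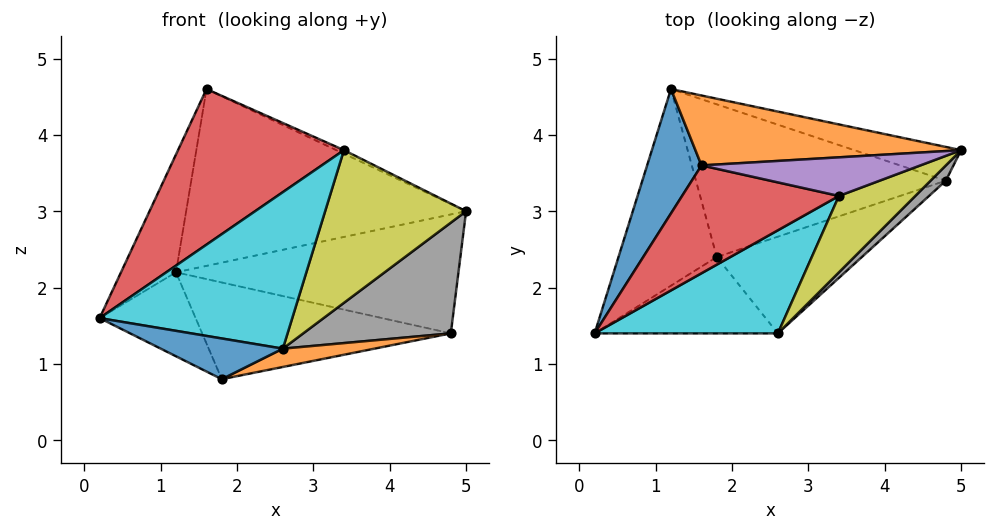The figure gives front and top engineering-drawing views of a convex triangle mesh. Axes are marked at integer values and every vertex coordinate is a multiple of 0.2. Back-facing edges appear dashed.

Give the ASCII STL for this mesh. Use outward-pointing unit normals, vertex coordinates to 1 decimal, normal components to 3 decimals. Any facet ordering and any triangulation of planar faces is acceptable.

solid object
 facet normal -0.935 0.244 0.257
  outer loop
   vertex 1.6 3.6 4.6
   vertex 1.2 4.6 2.2
   vertex 0.2 1.4 1.6
  endloop
 endfacet
 facet normal 0.118 0.923 0.365
  outer loop
   vertex 1.6 3.6 4.6
   vertex 5.0 3.8 3.0
   vertex 1.2 4.6 2.2
  endloop
 endfacet
 facet normal 0.252 0.931 -0.264
  outer loop
   vertex 4.8 3.4 1.4
   vertex 1.2 4.6 2.2
   vertex 5.0 3.8 3.0
  endloop
 endfacet
 facet normal 0.070 -0.820 0.568
  outer loop
   vertex 3.4 3.2 3.8
   vertex 1.6 3.6 4.6
   vertex 0.2 1.4 1.6
  endloop
 endfacet
 facet normal 0.420 0.084 0.904
  outer loop
   vertex 3.4 3.2 3.8
   vertex 5.0 3.8 3.0
   vertex 1.6 3.6 4.6
  endloop
 endfacet
 facet normal -0.576 0.321 -0.751
  outer loop
   vertex 1.8 2.4 0.8
   vertex 0.2 1.4 1.6
   vertex 1.2 4.6 2.2
  endloop
 endfacet
 facet normal -0.009 0.535 -0.845
  outer loop
   vertex 1.8 2.4 0.8
   vertex 1.2 4.6 2.2
   vertex 4.8 3.4 1.4
  endloop
 endfacet
 facet normal 0.664 -0.741 0.102
  outer loop
   vertex 2.6 1.4 1.2
   vertex 4.8 3.4 1.4
   vertex 5.0 3.8 3.0
  endloop
 endfacet
 facet normal 0.488 -0.781 0.390
  outer loop
   vertex 2.6 1.4 1.2
   vertex 5.0 3.8 3.0
   vertex 3.4 3.2 3.8
  endloop
 endfacet
 facet normal 0.091 -0.832 0.548
  outer loop
   vertex 2.6 1.4 1.2
   vertex 3.4 3.2 3.8
   vertex 0.2 1.4 1.6
  endloop
 endfacet
 facet normal -0.145 -0.466 -0.873
  outer loop
   vertex 2.6 1.4 1.2
   vertex 0.2 1.4 1.6
   vertex 1.8 2.4 0.8
  endloop
 endfacet
 facet normal 0.250 -0.180 -0.951
  outer loop
   vertex 2.6 1.4 1.2
   vertex 1.8 2.4 0.8
   vertex 4.8 3.4 1.4
  endloop
 endfacet
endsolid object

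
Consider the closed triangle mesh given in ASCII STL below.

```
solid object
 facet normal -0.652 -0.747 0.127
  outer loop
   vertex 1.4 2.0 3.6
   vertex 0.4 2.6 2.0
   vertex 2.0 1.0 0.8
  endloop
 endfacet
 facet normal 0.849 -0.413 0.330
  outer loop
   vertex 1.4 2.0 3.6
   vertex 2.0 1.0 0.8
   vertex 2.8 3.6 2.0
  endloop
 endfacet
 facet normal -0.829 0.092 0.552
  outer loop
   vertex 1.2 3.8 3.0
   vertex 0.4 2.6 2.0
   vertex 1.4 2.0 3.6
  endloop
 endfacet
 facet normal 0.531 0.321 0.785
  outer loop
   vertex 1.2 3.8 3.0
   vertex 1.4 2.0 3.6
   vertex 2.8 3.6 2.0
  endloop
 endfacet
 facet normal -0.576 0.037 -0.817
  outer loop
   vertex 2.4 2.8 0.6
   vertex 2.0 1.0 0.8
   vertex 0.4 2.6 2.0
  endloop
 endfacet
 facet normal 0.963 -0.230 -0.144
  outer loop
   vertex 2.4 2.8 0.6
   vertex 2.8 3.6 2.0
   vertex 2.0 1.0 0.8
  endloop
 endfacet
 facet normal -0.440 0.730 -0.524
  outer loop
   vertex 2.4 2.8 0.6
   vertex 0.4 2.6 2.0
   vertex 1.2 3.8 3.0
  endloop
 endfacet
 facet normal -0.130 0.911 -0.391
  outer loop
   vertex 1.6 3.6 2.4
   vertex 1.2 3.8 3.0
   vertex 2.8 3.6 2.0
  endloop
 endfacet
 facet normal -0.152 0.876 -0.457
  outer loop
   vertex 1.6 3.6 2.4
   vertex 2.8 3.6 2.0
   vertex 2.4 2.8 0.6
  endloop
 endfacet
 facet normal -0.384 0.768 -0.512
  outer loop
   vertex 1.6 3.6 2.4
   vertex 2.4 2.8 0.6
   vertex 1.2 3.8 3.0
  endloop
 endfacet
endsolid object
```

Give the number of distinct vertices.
7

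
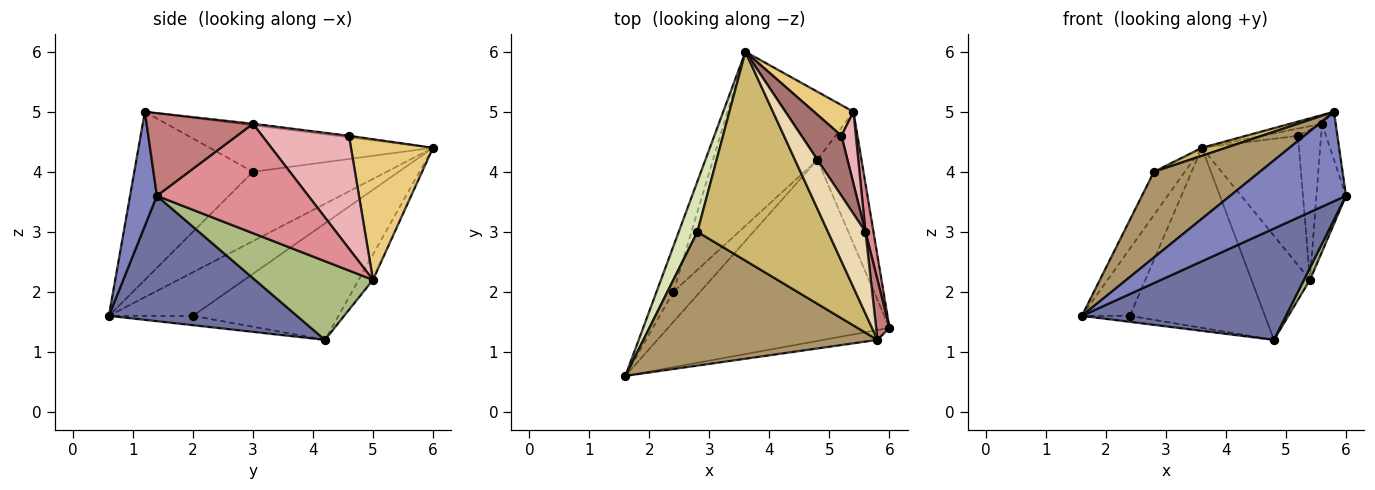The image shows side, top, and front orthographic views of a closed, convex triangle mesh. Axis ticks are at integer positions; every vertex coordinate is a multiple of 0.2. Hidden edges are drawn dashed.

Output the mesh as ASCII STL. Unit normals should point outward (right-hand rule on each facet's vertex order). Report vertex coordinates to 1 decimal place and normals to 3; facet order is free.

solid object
 facet normal 0.435 -0.472 -0.767
  outer loop
   vertex 4.8 4.2 1.2
   vertex 6.0 1.4 3.6
   vertex 1.6 0.6 1.6
  endloop
 endfacet
 facet normal 0.224 -0.969 -0.106
  outer loop
   vertex 5.8 1.2 5.0
   vertex 1.6 0.6 1.6
   vertex 6.0 1.4 3.6
  endloop
 endfacet
 facet normal -0.823 0.470 -0.319
  outer loop
   vertex 2.4 2.0 1.6
   vertex 1.6 0.6 1.6
   vertex 3.6 6.0 4.4
  endloop
 endfacet
 facet normal -0.325 0.185 -0.927
  outer loop
   vertex 2.4 2.0 1.6
   vertex 4.8 4.2 1.2
   vertex 1.6 0.6 1.6
  endloop
 endfacet
 facet normal -0.613 0.568 -0.549
  outer loop
   vertex 2.4 2.0 1.6
   vertex 3.6 6.0 4.4
   vertex 4.8 4.2 1.2
  endloop
 endfacet
 facet normal 0.872 -0.044 -0.488
  outer loop
   vertex 5.4 5.0 2.2
   vertex 6.0 1.4 3.6
   vertex 4.8 4.2 1.2
  endloop
 endfacet
 facet normal -0.200 0.820 -0.536
  outer loop
   vertex 5.4 5.0 2.2
   vertex 4.8 4.2 1.2
   vertex 3.6 6.0 4.4
  endloop
 endfacet
 facet normal -0.942 0.217 0.254
  outer loop
   vertex 2.8 3.0 4.0
   vertex 3.6 6.0 4.4
   vertex 1.6 0.6 1.6
  endloop
 endfacet
 facet normal -0.517 -0.462 0.720
  outer loop
   vertex 2.8 3.0 4.0
   vertex 1.6 0.6 1.6
   vertex 5.8 1.2 5.0
  endloop
 endfacet
 facet normal -0.335 -0.036 0.941
  outer loop
   vertex 2.8 3.0 4.0
   vertex 5.8 1.2 5.0
   vertex 3.6 6.0 4.4
  endloop
 endfacet
 facet normal 0.635 0.751 0.178
  outer loop
   vertex 5.2 4.6 4.6
   vertex 5.4 5.0 2.2
   vertex 3.6 6.0 4.4
  endloop
 endfacet
 facet normal -0.040 0.106 0.994
  outer loop
   vertex 5.6 3.0 4.8
   vertex 3.6 6.0 4.4
   vertex 5.8 1.2 5.0
  endloop
 endfacet
 facet normal -0.020 0.119 0.993
  outer loop
   vertex 5.6 3.0 4.8
   vertex 5.2 4.6 4.6
   vertex 3.6 6.0 4.4
  endloop
 endfacet
 facet normal 0.979 0.126 0.158
  outer loop
   vertex 5.6 3.0 4.8
   vertex 5.8 1.2 5.0
   vertex 6.0 1.4 3.6
  endloop
 endfacet
 facet normal 0.979 0.191 0.072
  outer loop
   vertex 5.6 3.0 4.8
   vertex 6.0 1.4 3.6
   vertex 5.4 5.0 2.2
  endloop
 endfacet
 facet normal 0.959 0.255 0.122
  outer loop
   vertex 5.6 3.0 4.8
   vertex 5.4 5.0 2.2
   vertex 5.2 4.6 4.6
  endloop
 endfacet
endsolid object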